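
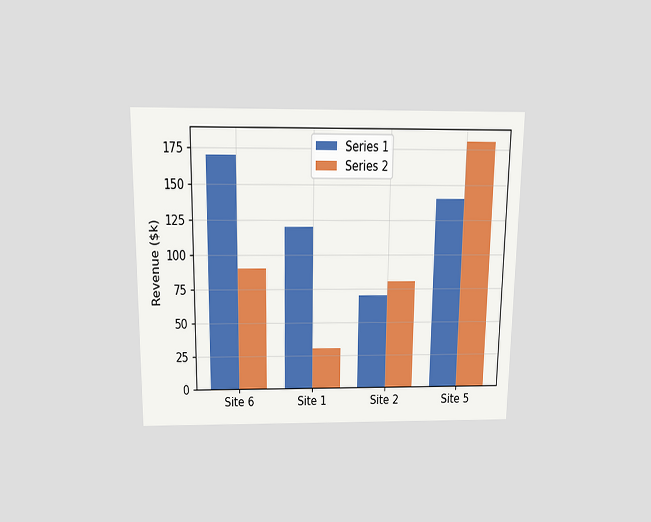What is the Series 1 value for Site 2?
The chart is viewed slightly from above. The Series 1 bar at Site 2 reaches $70k on the y-axis.

$70k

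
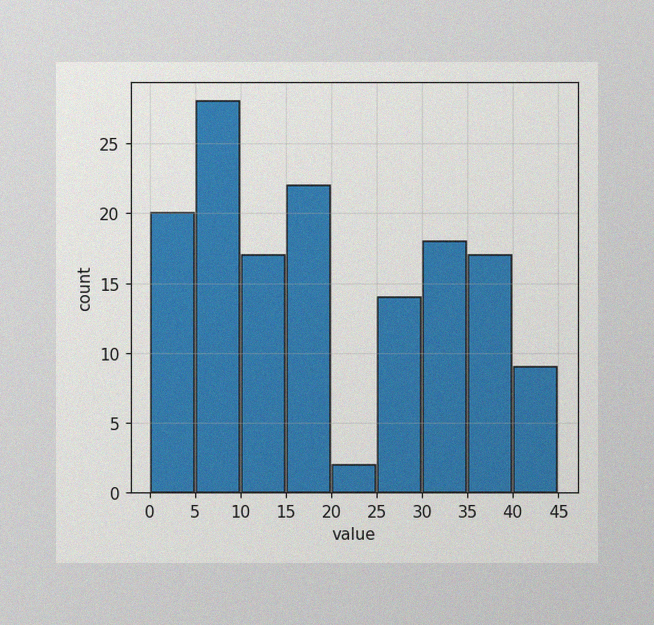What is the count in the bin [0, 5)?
The image has some photo noise and uneven lighting. The [0, 5) bin has height 20.

20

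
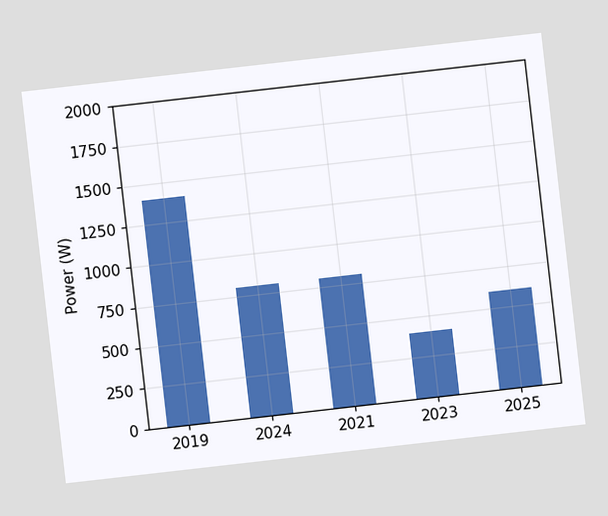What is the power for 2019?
1400W

The chart is tilted about 6° counter-clockwise. Reading along the chart's y-axis, the 2019 bar reaches 1400W.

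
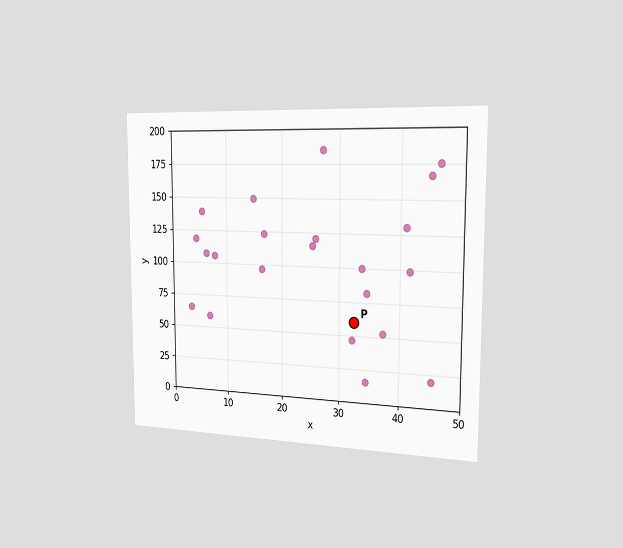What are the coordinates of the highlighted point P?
(32.5, 60)

The chart is viewed slightly from the right. Following the gridlines from P to each axis, P sits at (32.5, 60).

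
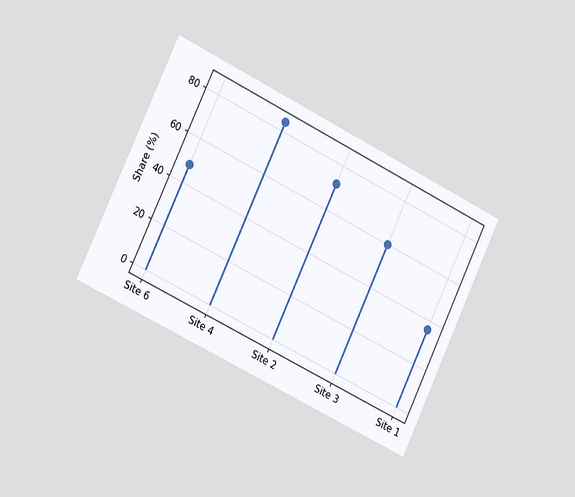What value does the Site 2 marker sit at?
72%

The chart is tilted about 26° clockwise and viewed slightly from the left. The Site 2 marker sits at 72%.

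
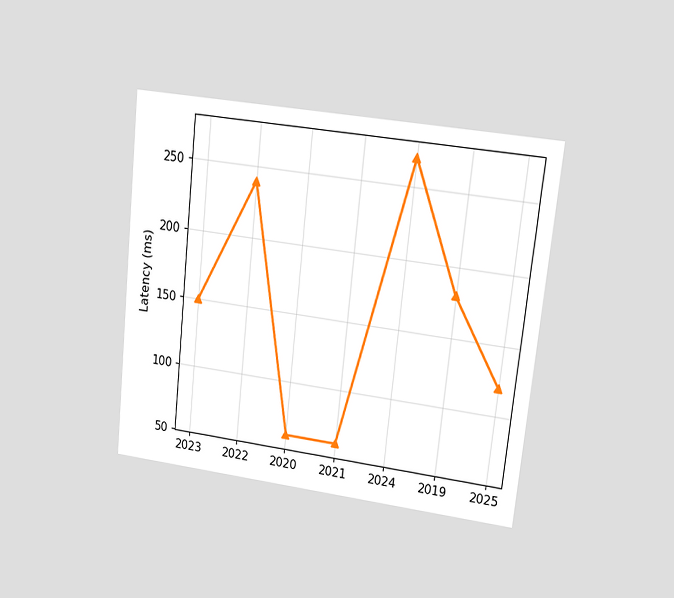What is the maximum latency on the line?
270ms

The chart is tilted about 6° clockwise and viewed at a slight angle. The highest point is at 2024, and reading across to the y-axis gives 270ms.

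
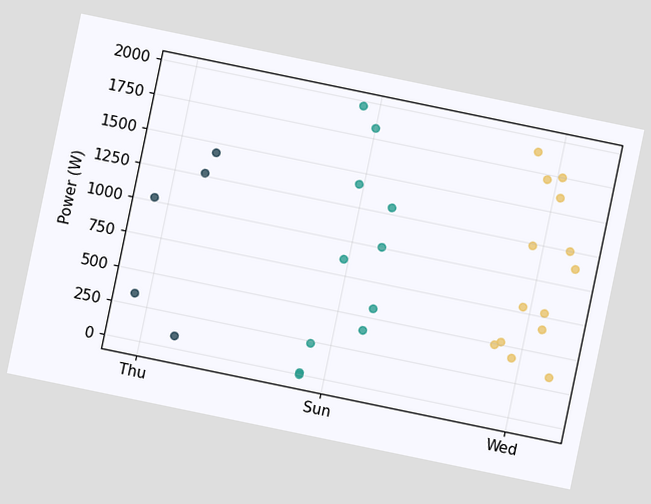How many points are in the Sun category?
The chart is tilted about 12° clockwise. Counting the markers in the Sun column gives 11.

11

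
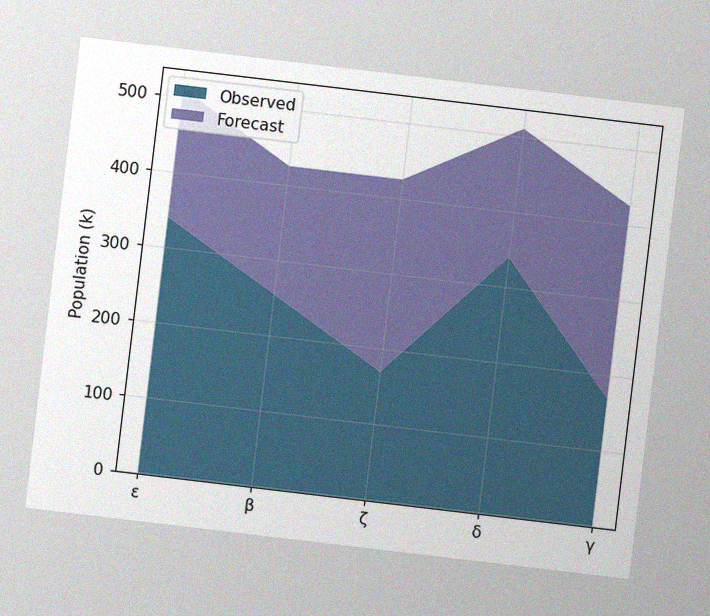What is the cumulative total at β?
The chart is tilted about 7° clockwise, with some photo noise. The stacked total at β reaches 425k.

425k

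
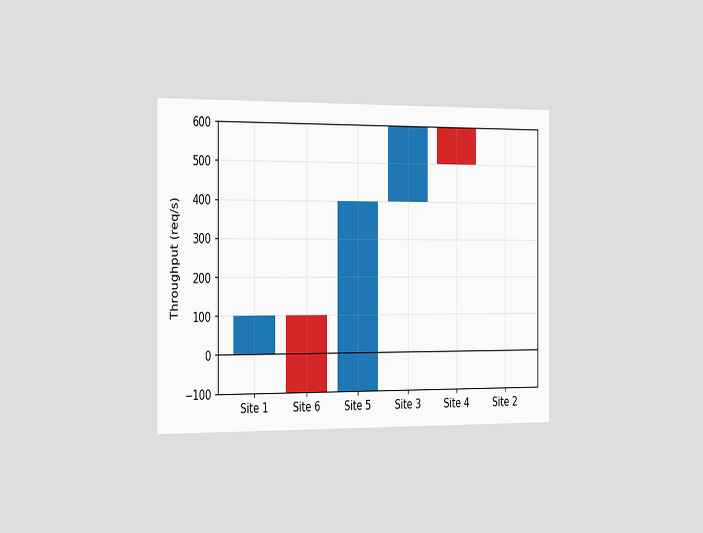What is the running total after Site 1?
The chart is viewed slightly from the left. After Site 1 the running total reaches 100req/s.

100req/s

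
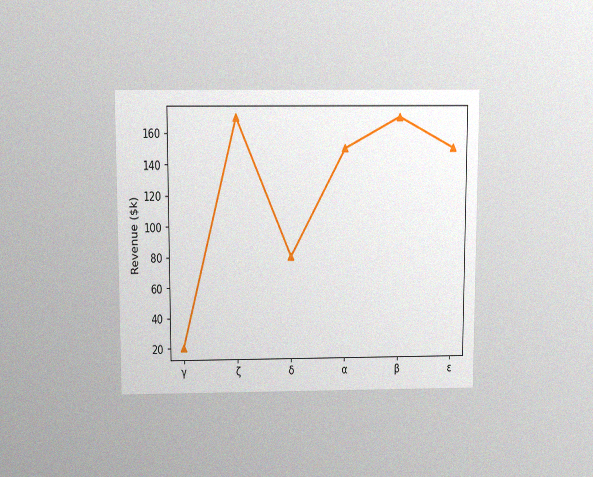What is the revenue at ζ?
$170k

The chart is viewed slightly from above, with some photo noise. At ζ, the line is at $170k.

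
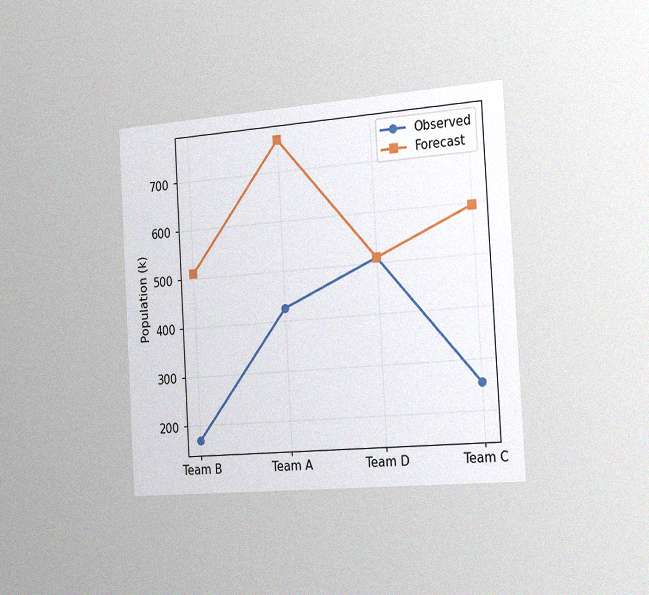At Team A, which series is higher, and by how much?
The chart is tilted about 3° counter-clockwise and viewed slightly from the right, with some photo noise. At Team A, Forecast sits above the other line by 340k.

Forecast, by 340k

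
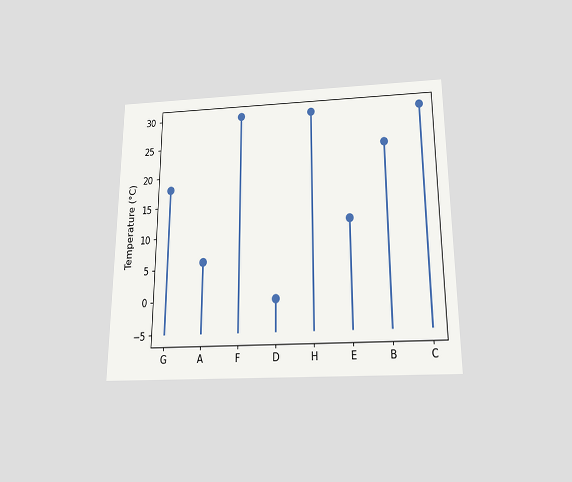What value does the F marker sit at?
30°C

The chart is viewed slightly from below. The F marker sits at 30°C.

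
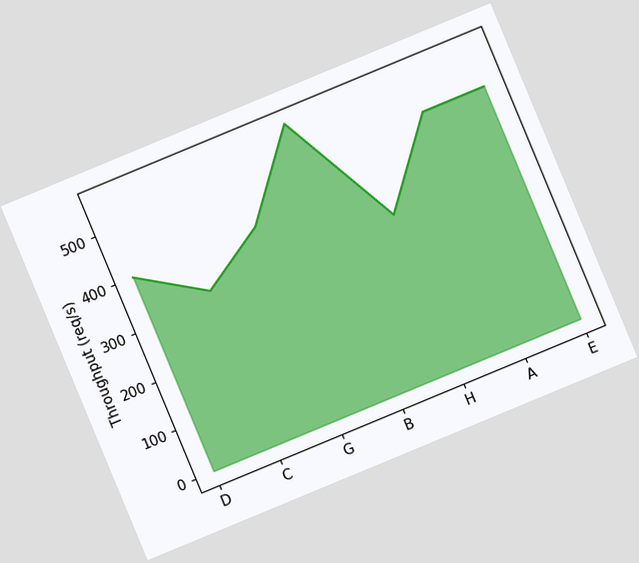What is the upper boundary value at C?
320req/s

The chart is tilted about 23° counter-clockwise. At C the upper boundary is at 320req/s.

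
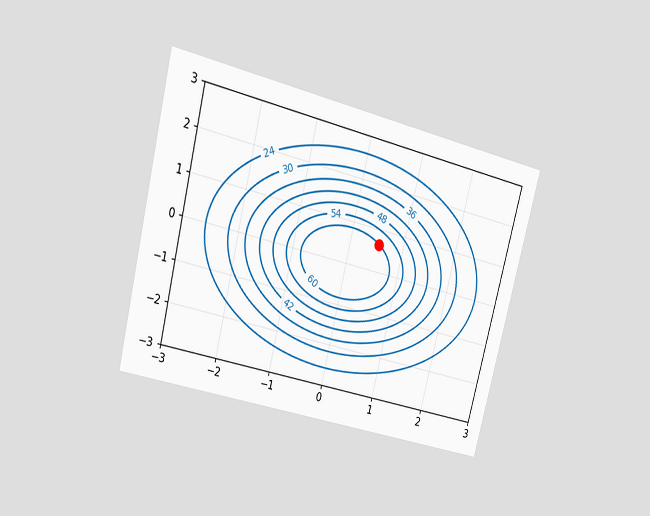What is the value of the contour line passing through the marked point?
The chart is tilted about 14° clockwise and viewed at a slight angle. The marked point sits on the contour labelled 60.

60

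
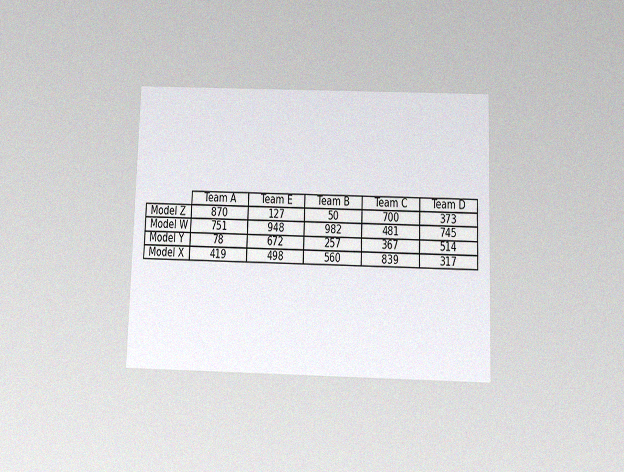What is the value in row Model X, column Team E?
The chart is viewed slightly from below, with some photo noise. The (Model X, Team E) cell reads 498.

498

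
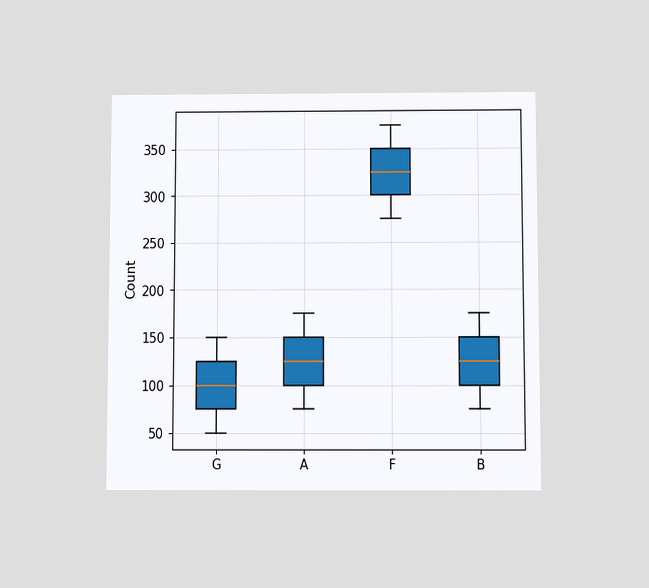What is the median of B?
The chart is viewed slightly from below. The median line in the B box sits at 125.

125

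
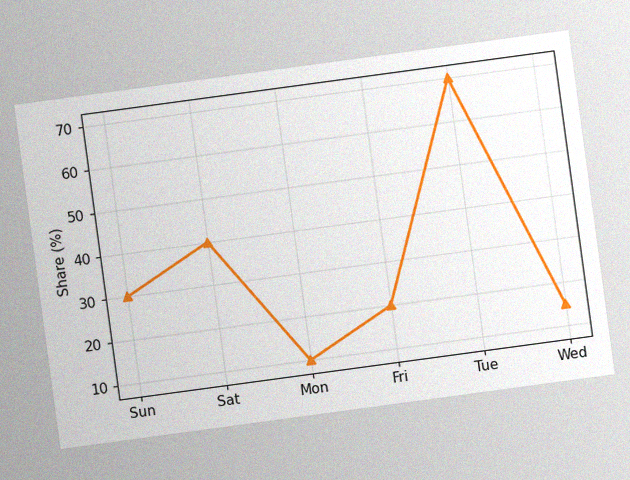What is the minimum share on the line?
10%

The chart is tilted about 8° counter-clockwise, with some photo noise. The lowest point is at Mon, and reading across to the y-axis gives 10%.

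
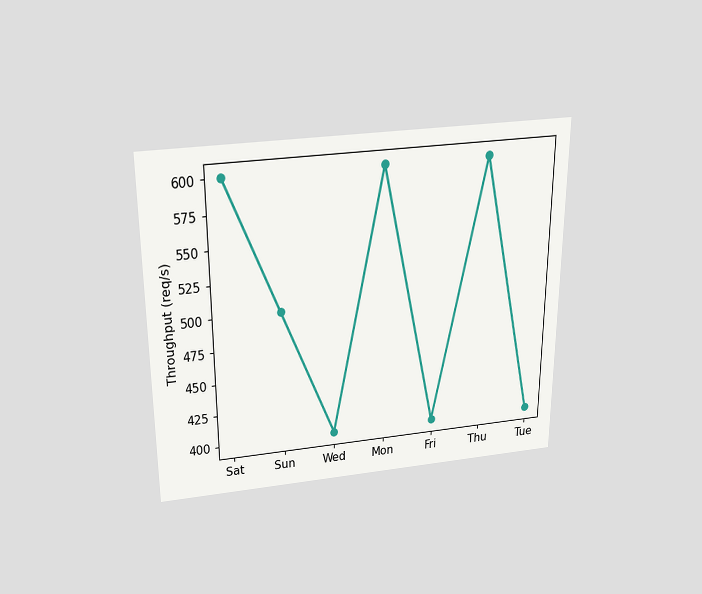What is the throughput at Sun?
500req/s

The chart is viewed slightly from above. At Sun, the line is at 500req/s.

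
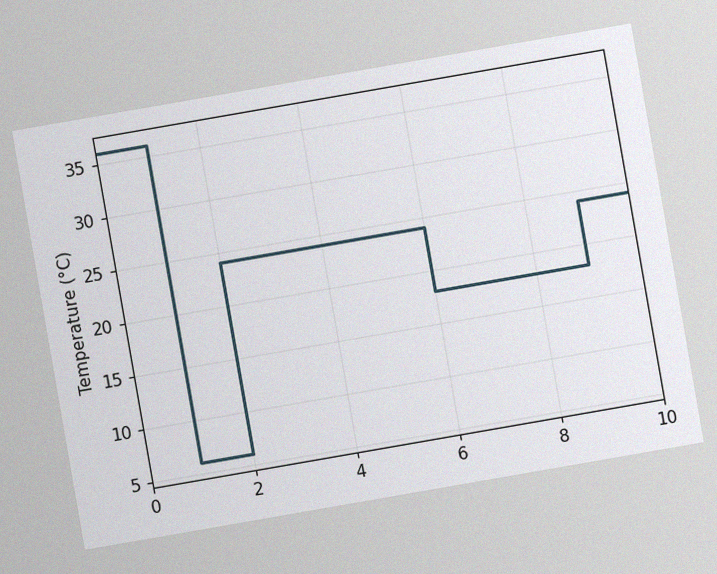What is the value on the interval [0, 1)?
36°C

The chart is tilted about 10° counter-clockwise, with some photo noise. On [0, 1) the step sits at 36°C.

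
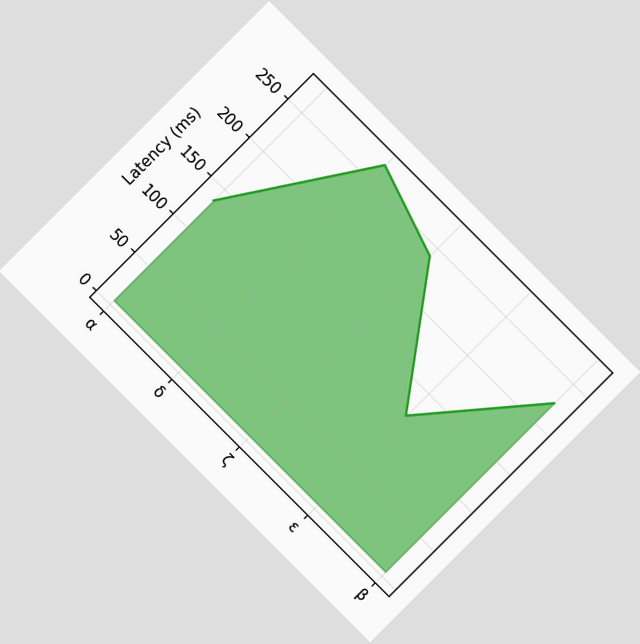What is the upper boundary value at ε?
The chart is tilted about 45° clockwise. At ε the upper boundary is at 120ms.

120ms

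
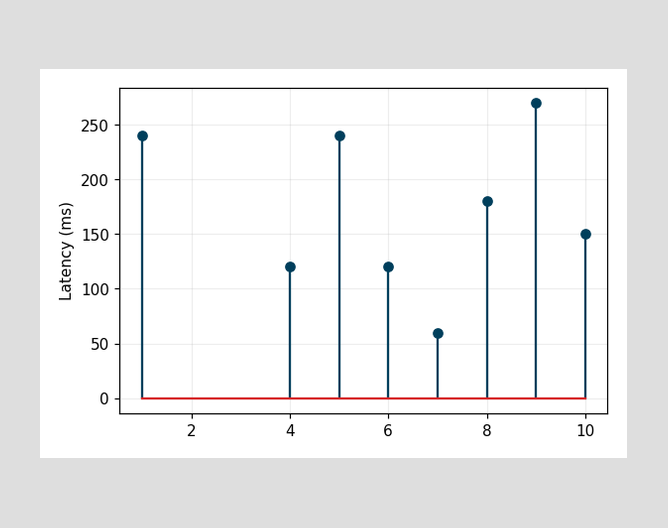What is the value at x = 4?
120ms

The stem at x=4 reaches 120ms.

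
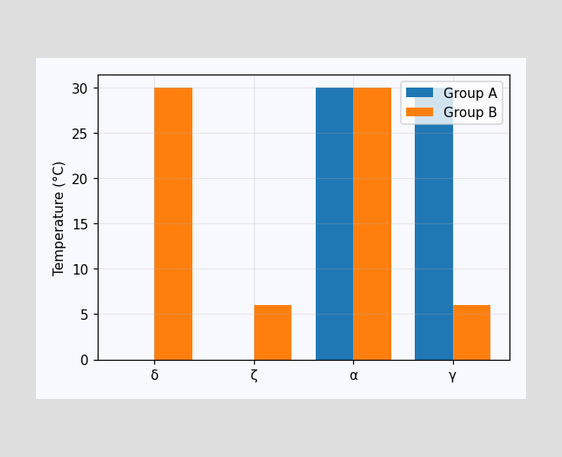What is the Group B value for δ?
The Group B bar at δ reaches 30°C on the y-axis.

30°C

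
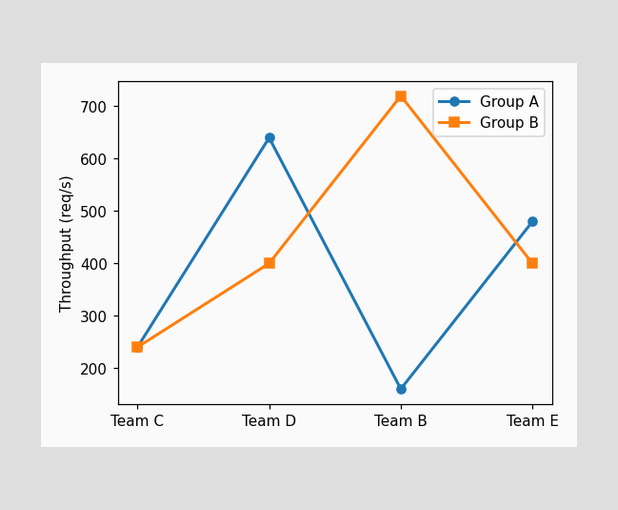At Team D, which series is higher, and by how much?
At Team D, Group A sits above the other line by 240req/s.

Group A, by 240req/s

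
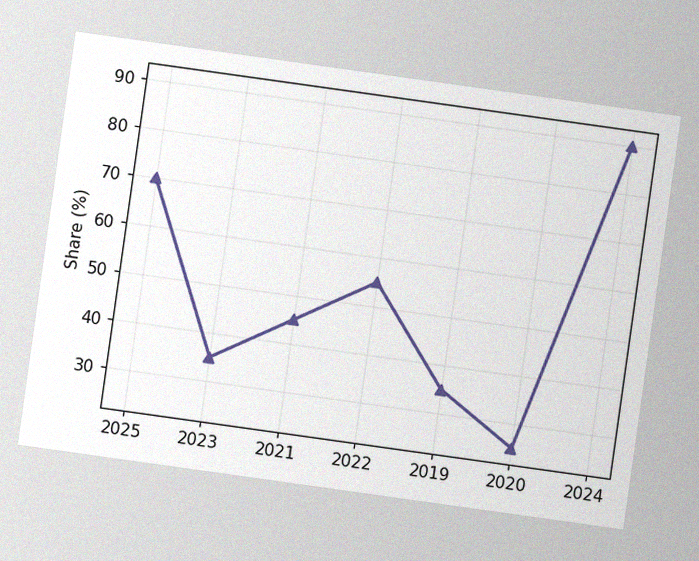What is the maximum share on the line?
90%

The chart is tilted about 8° clockwise, with some photo noise. The highest point is at 2024, and reading across to the y-axis gives 90%.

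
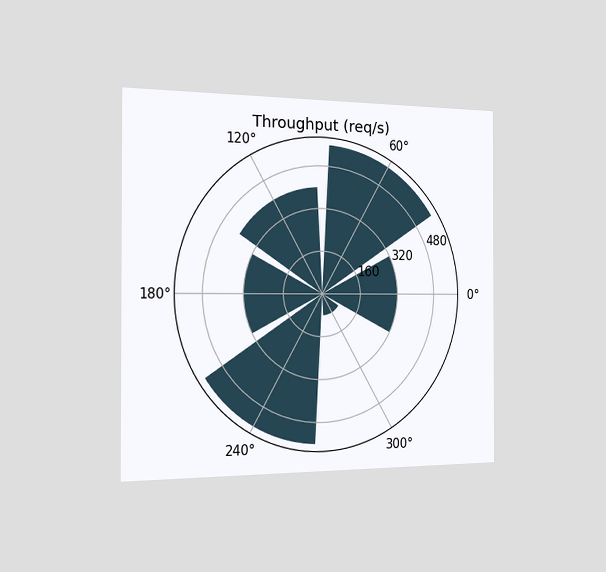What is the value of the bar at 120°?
400req/s

The chart is viewed slightly from the left. The bar at 120° reaches 400req/s on the radial axis.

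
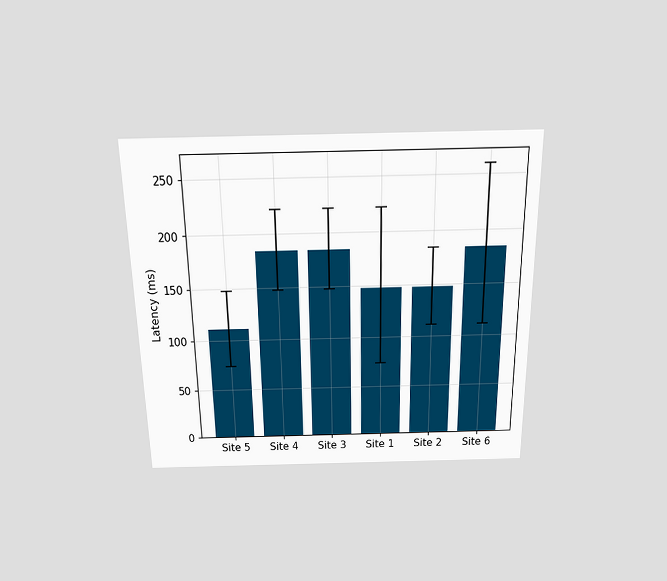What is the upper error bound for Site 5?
The chart is viewed slightly from above. The Site 5 bar's upper whisker reaches 148ms.

148ms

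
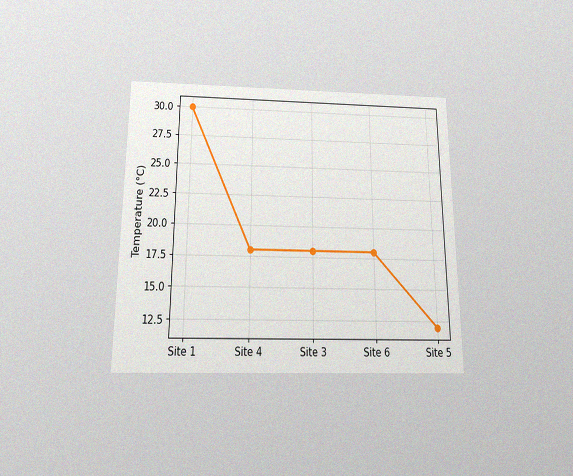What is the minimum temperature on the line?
The chart is viewed slightly from below, with some photo noise. The lowest point is at Site 5, and reading across to the y-axis gives 12°C.

12°C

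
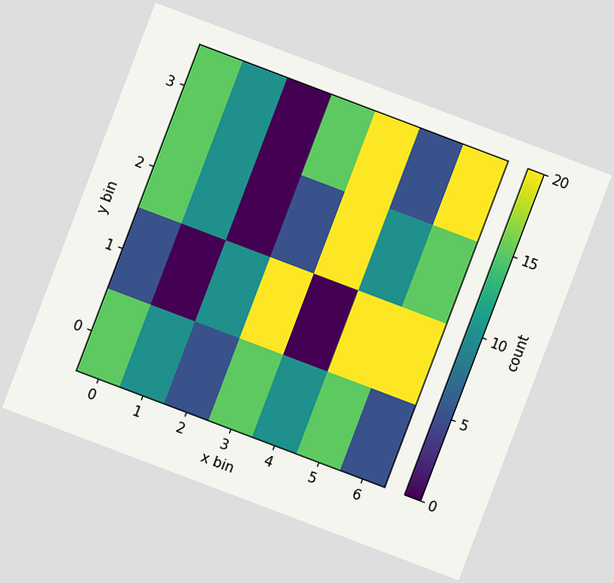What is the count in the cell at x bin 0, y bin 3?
15

The chart is tilted about 21° clockwise. Matching the cell (0, 3) against the colorbar gives 15.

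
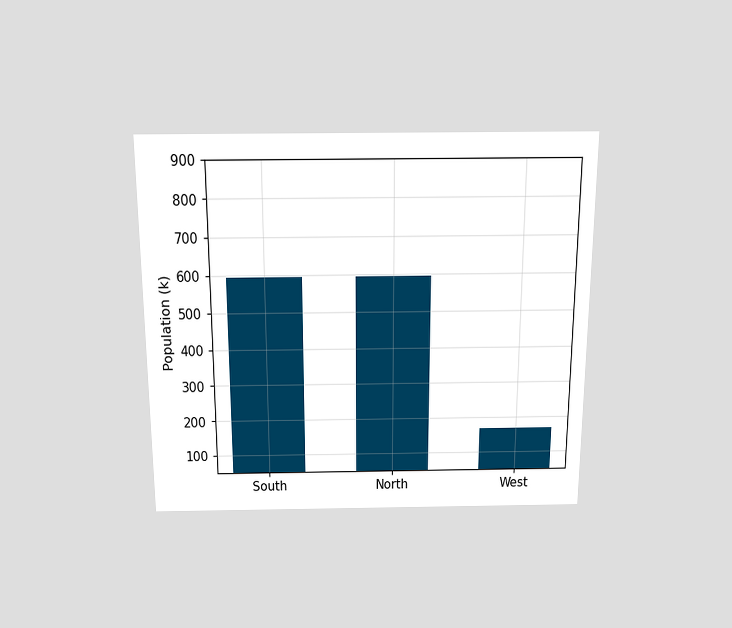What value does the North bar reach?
The chart is viewed slightly from above. Reading along the chart's y-axis, the North bar reaches 595k.

595k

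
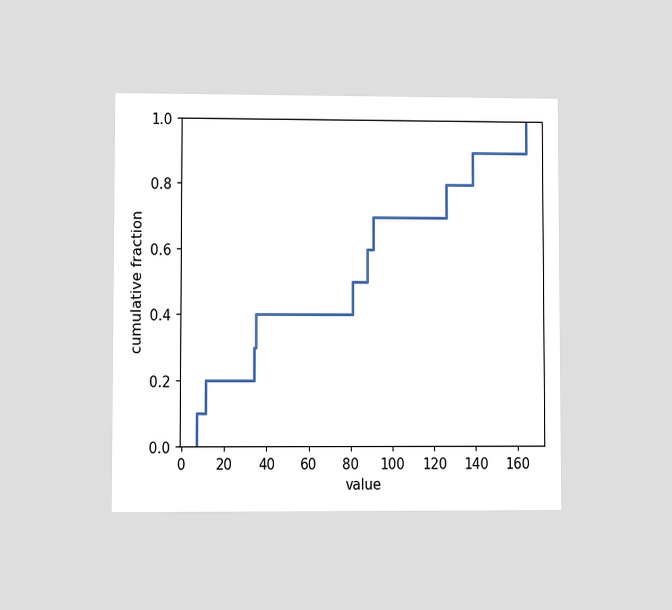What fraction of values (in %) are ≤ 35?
40%

The chart is viewed at a slight angle. At x=35 the ECDF step is at 40%.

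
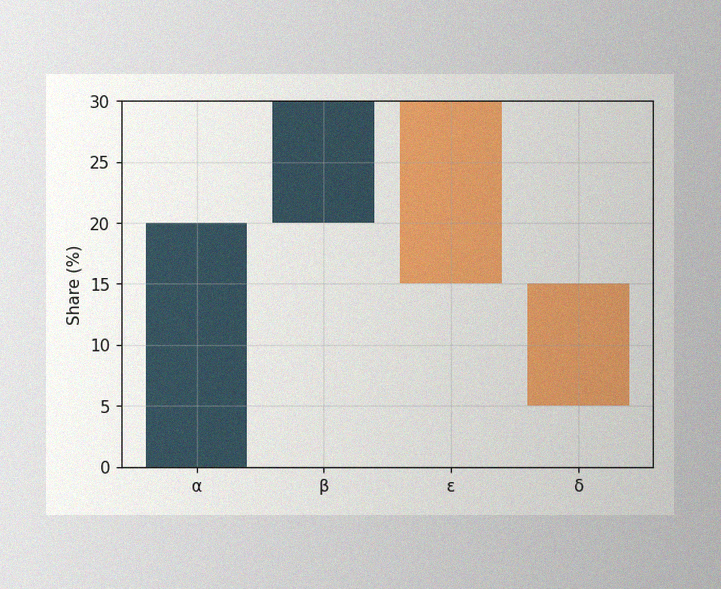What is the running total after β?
30%

The image has some photo noise and uneven lighting. After β the running total reaches 30%.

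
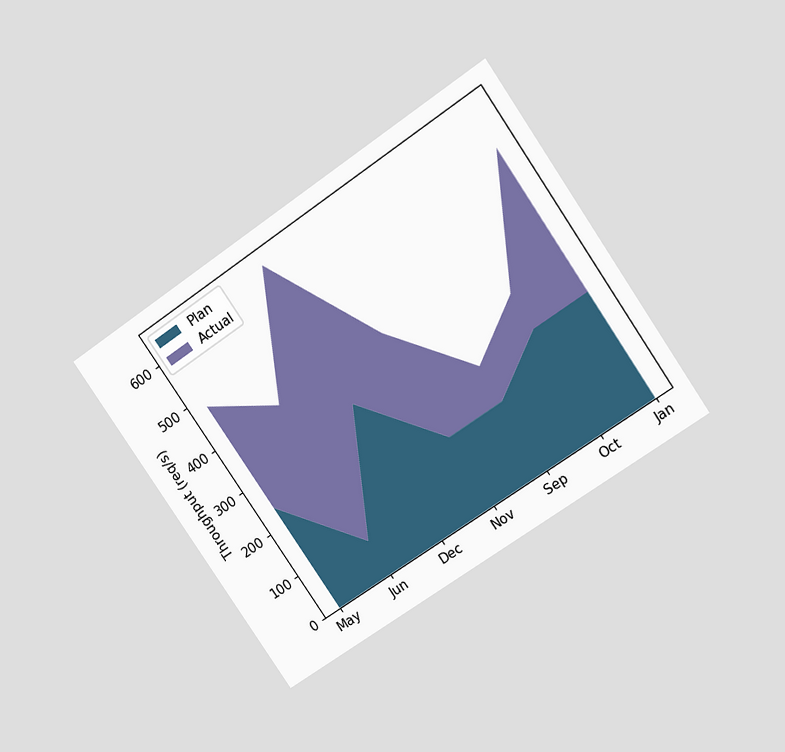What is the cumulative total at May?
480req/s

The chart is tilted about 34° counter-clockwise and viewed at a slight angle. The stacked total at May reaches 480req/s.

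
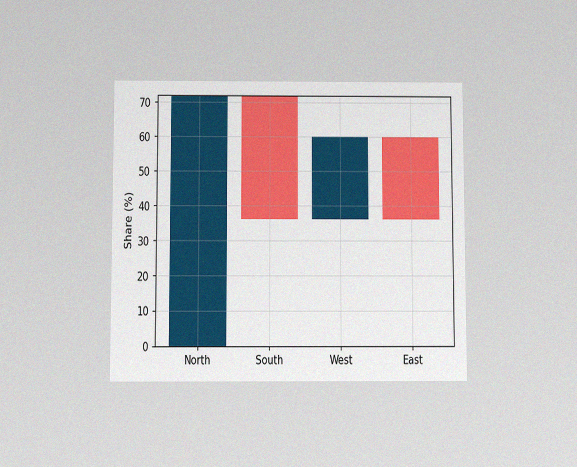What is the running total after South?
The chart is viewed slightly from below, with some photo noise. After South the running total reaches 36%.

36%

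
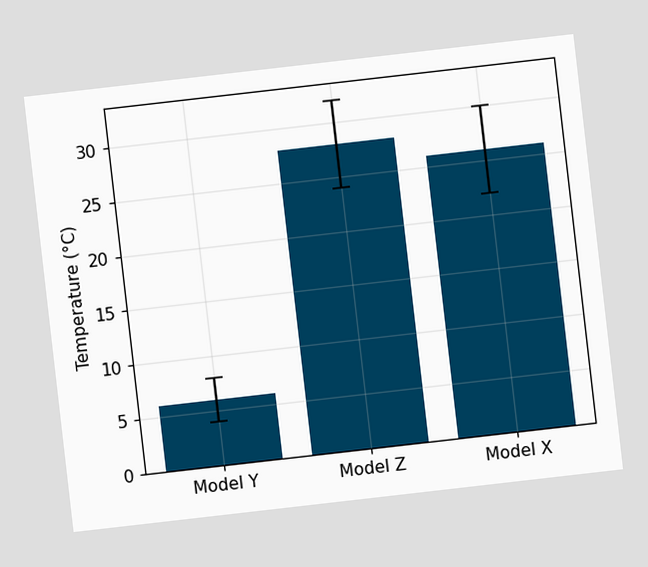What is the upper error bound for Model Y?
8°C

The chart is tilted about 7° counter-clockwise. The Model Y bar's upper whisker reaches 8°C.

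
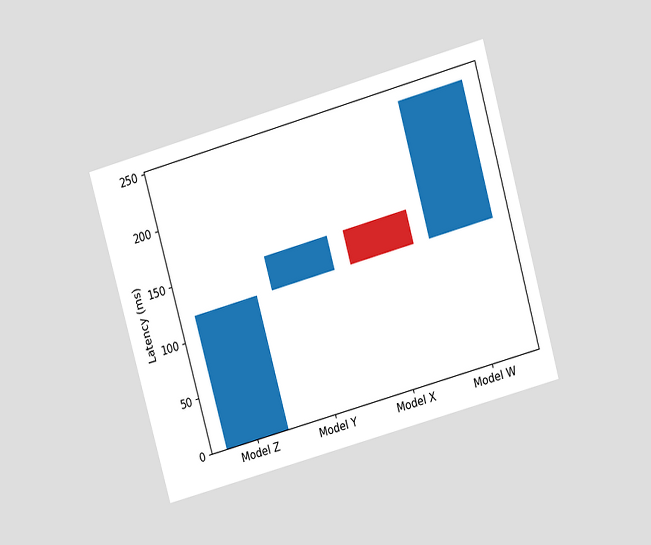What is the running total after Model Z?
120ms

The chart is tilted about 16° counter-clockwise and viewed slightly from above. After Model Z the running total reaches 120ms.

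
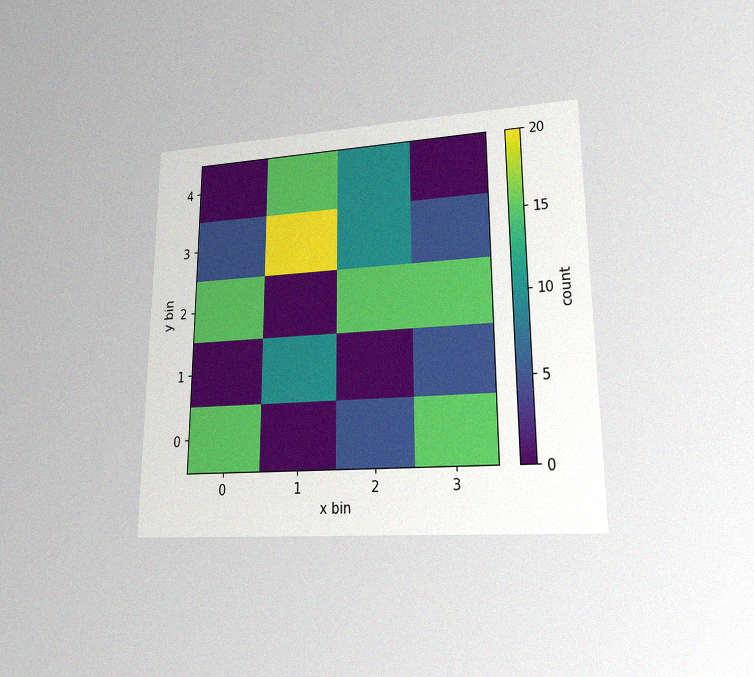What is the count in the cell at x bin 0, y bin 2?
The chart is viewed at a slight angle, with some photo noise. Matching the cell (0, 2) against the colorbar gives 15.

15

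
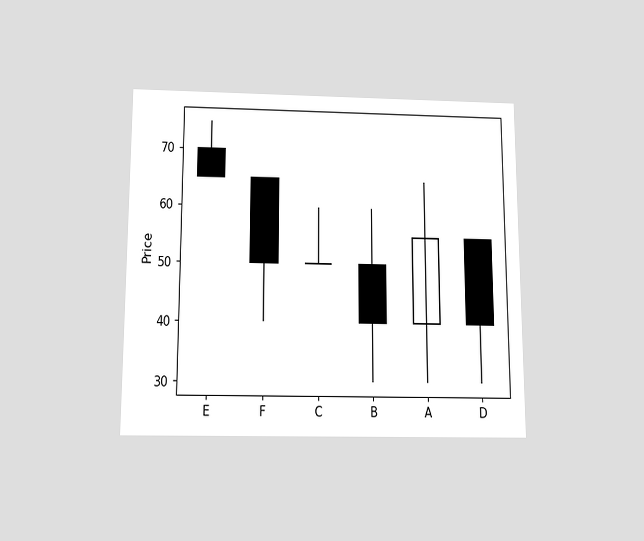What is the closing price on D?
40

The chart is viewed slightly from below. The D candle closes at 40.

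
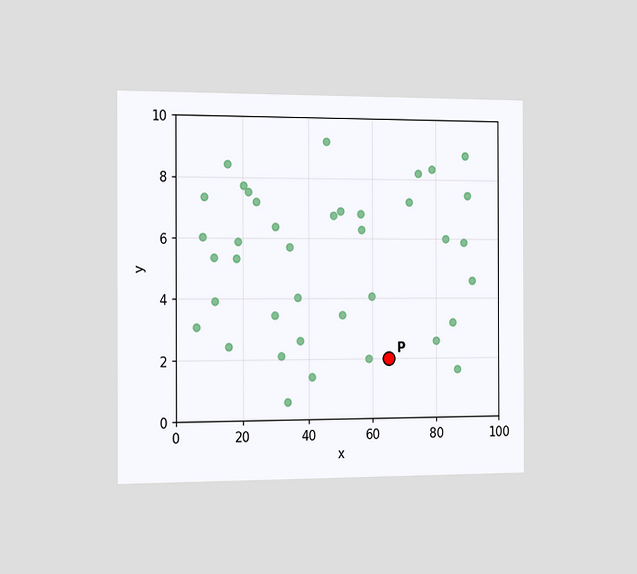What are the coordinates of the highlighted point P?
The chart is viewed slightly from the left. Following the gridlines from P to each axis, P sits at (65, 2).

(65, 2)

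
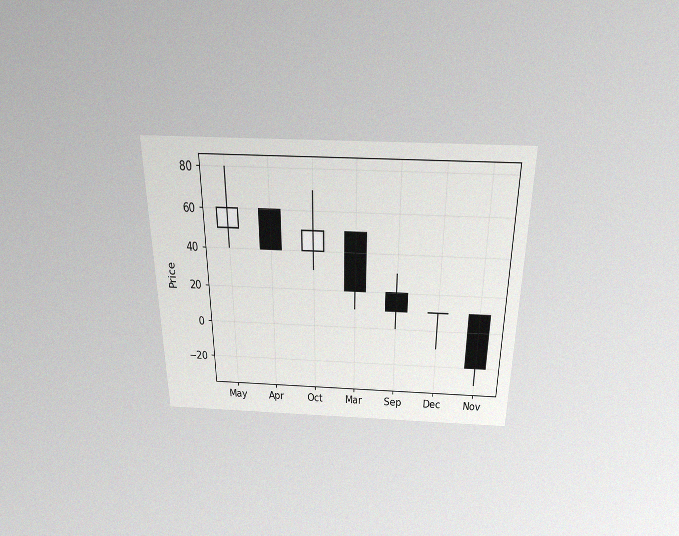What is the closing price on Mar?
The chart is viewed slightly from above, with some photo noise. The Mar candle closes at 20.

20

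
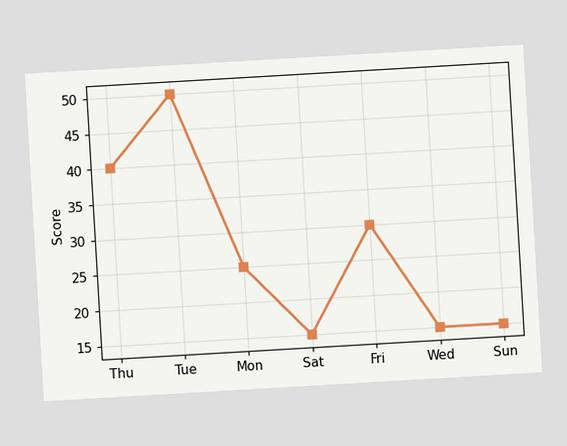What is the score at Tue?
The chart is tilted about 3° counter-clockwise. At Tue, the line is at 50.

50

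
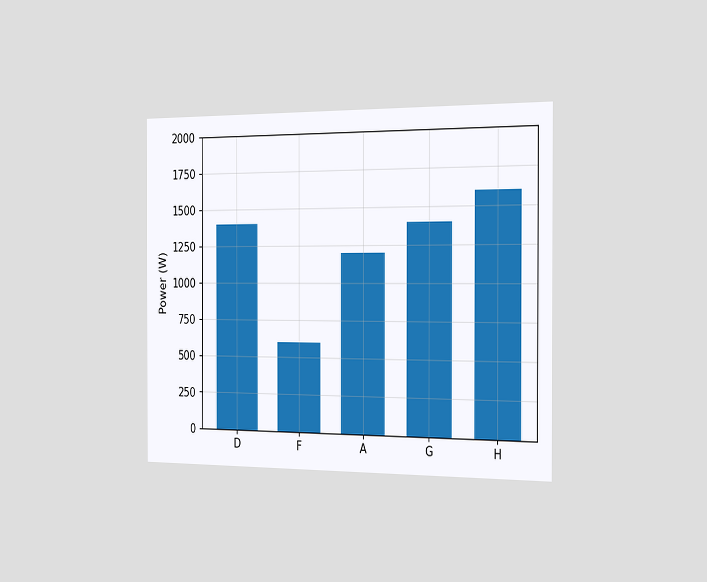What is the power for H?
1600W

The chart is viewed slightly from the right. Reading along the chart's y-axis, the H bar reaches 1600W.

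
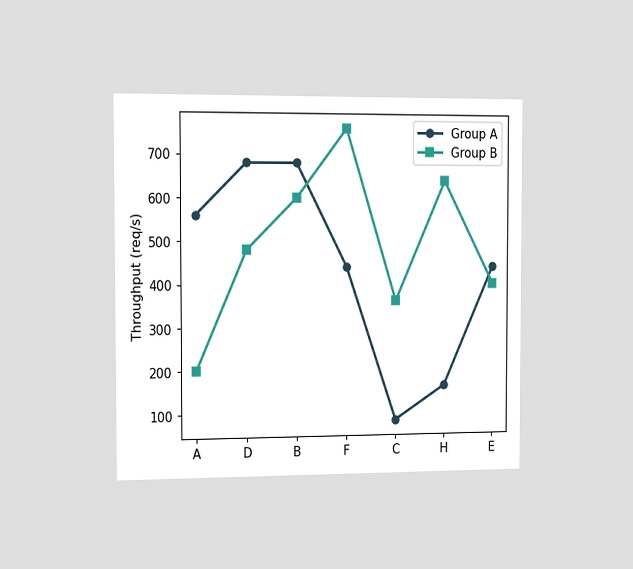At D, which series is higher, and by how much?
The chart is viewed slightly from the left. At D, Group A sits above the other line by 200req/s.

Group A, by 200req/s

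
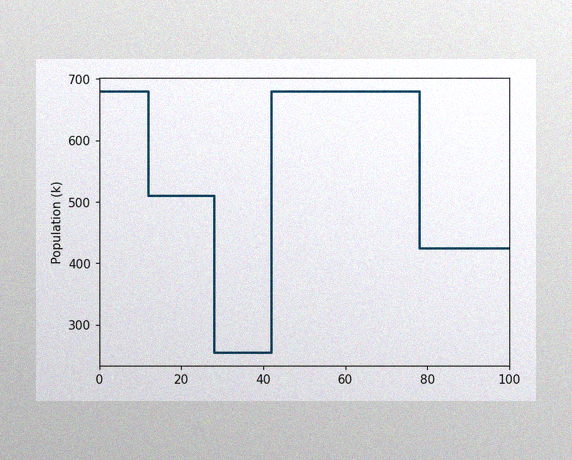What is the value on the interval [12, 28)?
The image has some photo noise and uneven lighting. On [12, 28) the step sits at 510k.

510k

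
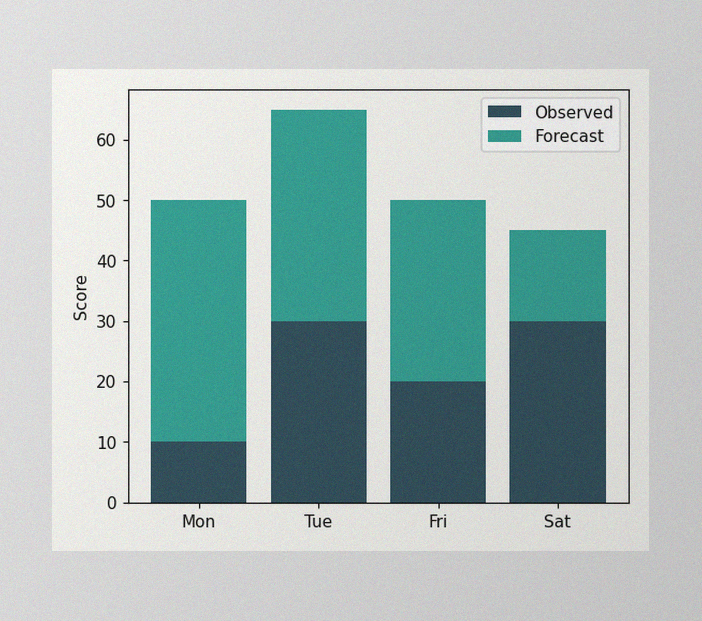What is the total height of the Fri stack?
50

The image has some photo noise and uneven lighting. The Fri stack's top reaches 50 on the y-axis.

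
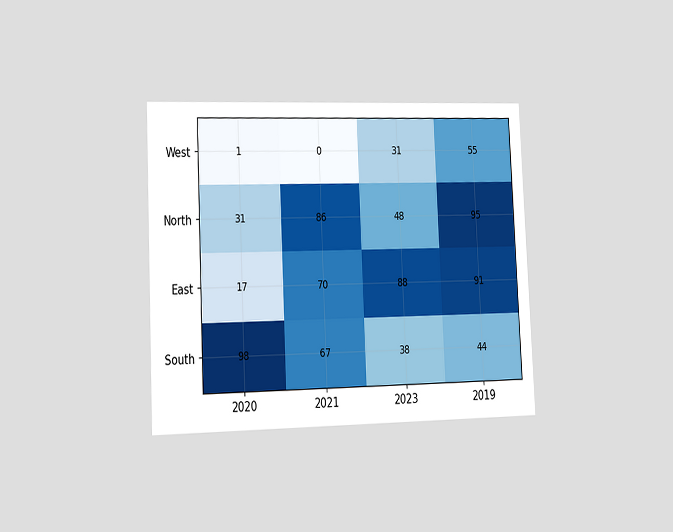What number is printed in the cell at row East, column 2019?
The chart is tilted about 3° counter-clockwise and viewed slightly from the left. The (East, 2019) cell reads 91.

91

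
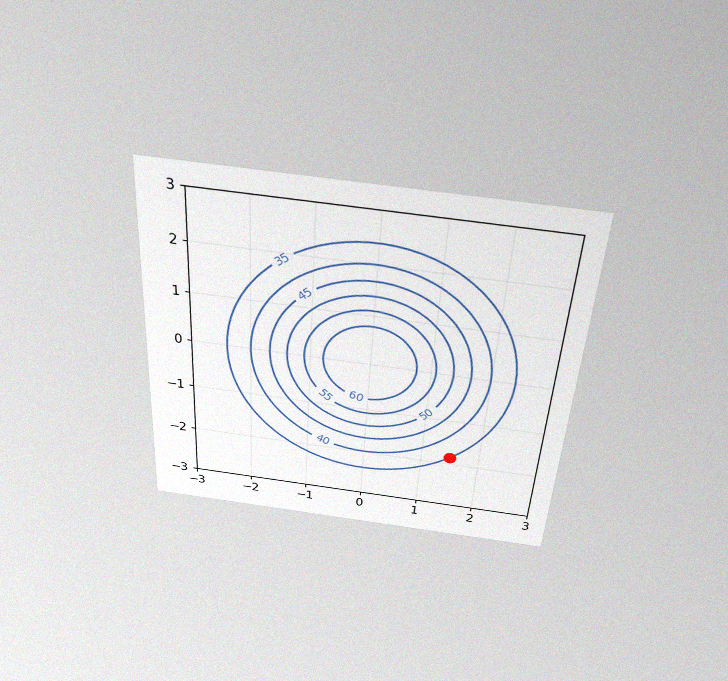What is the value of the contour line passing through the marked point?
35

The chart is tilted about 3° clockwise and viewed slightly from above, with some photo noise. The marked point sits on the contour labelled 35.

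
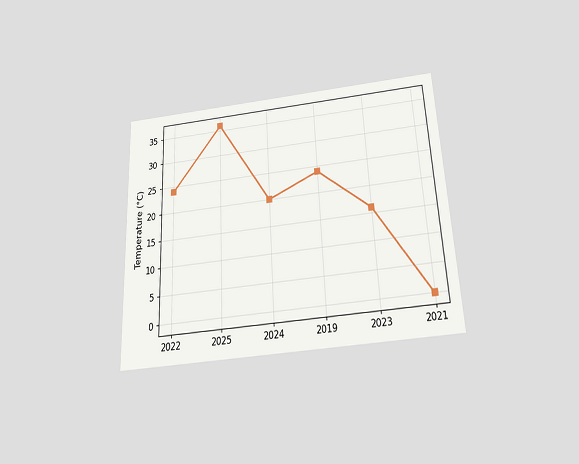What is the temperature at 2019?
The chart is tilted about 3° counter-clockwise and viewed slightly from below. At 2019, the line is at 24°C.

24°C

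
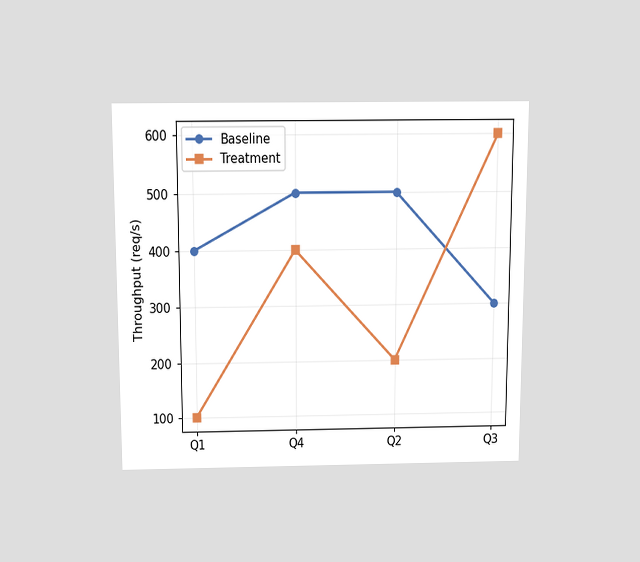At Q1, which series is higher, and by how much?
Baseline, by 300req/s

The chart is viewed slightly from above. At Q1, Baseline sits above the other line by 300req/s.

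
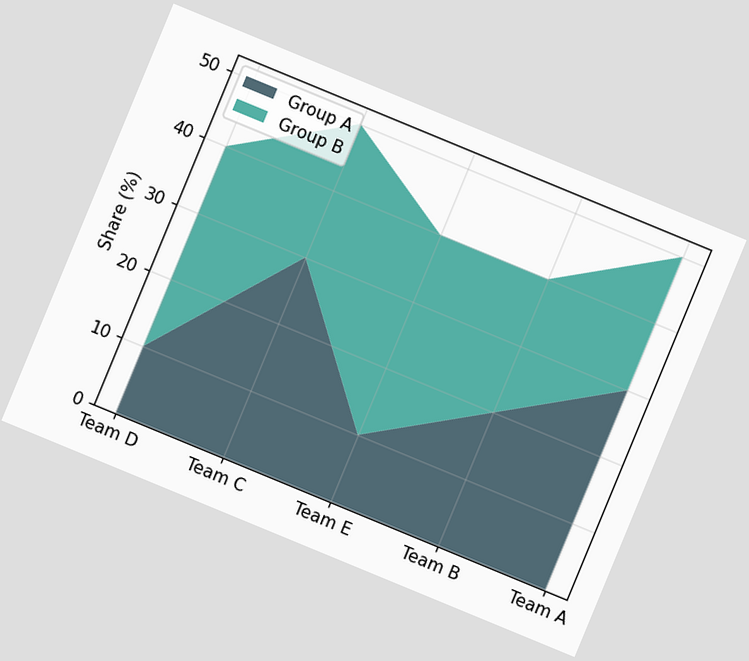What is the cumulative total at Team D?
The chart is tilted about 22° clockwise. The stacked total at Team D reaches 40%.

40%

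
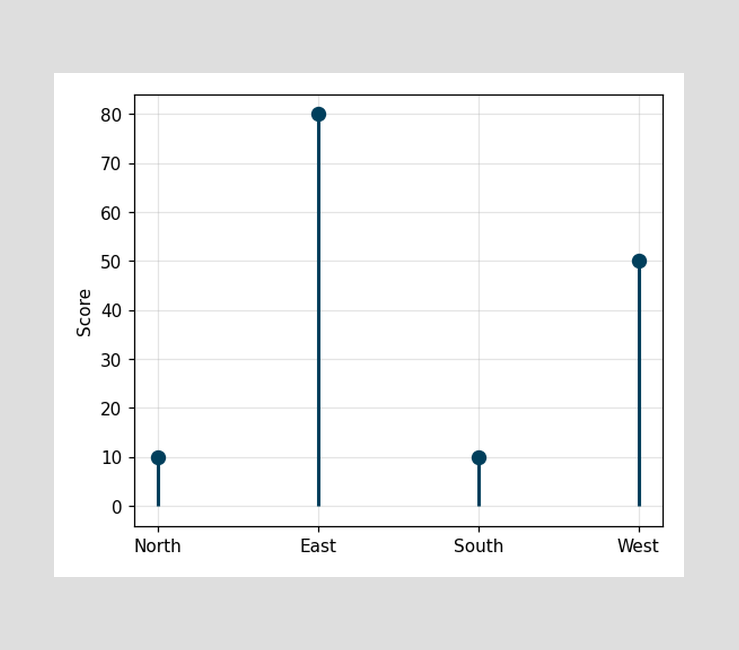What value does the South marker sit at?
10

The South marker sits at 10.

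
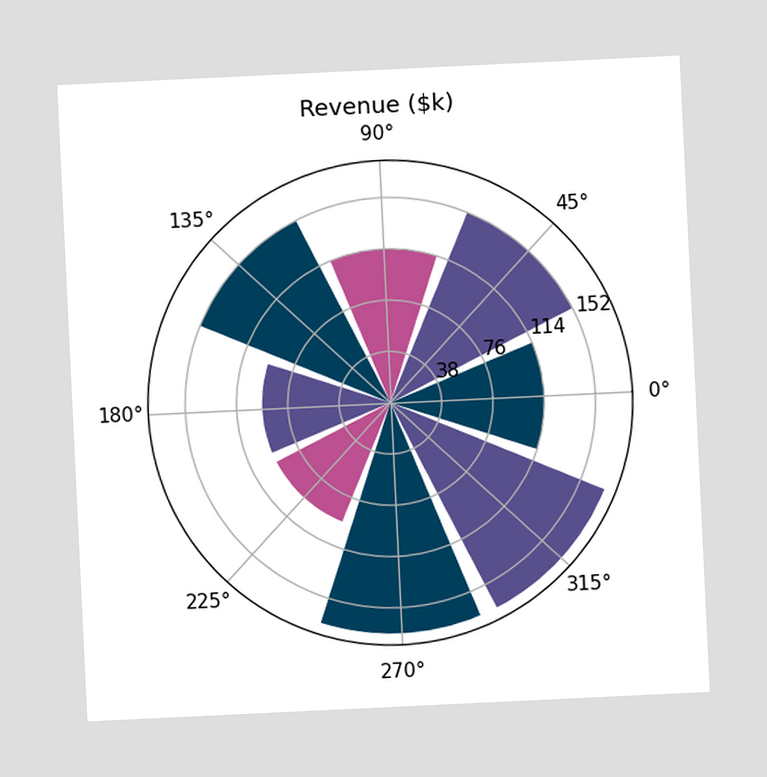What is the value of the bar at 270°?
The chart is tilted about 3° counter-clockwise. The bar at 270° reaches $171k on the radial axis.

$171k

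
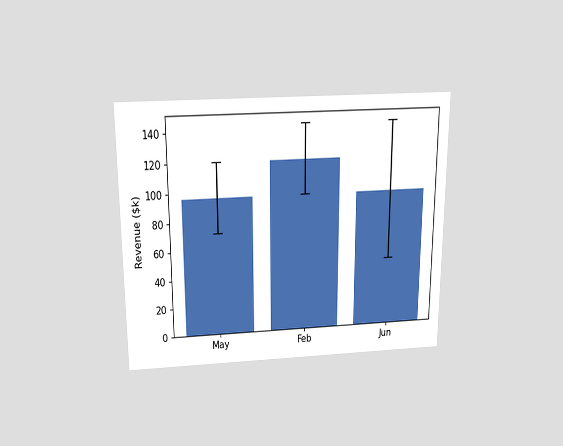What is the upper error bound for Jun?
$144k

The chart is viewed slightly from above. The Jun bar's upper whisker reaches $144k.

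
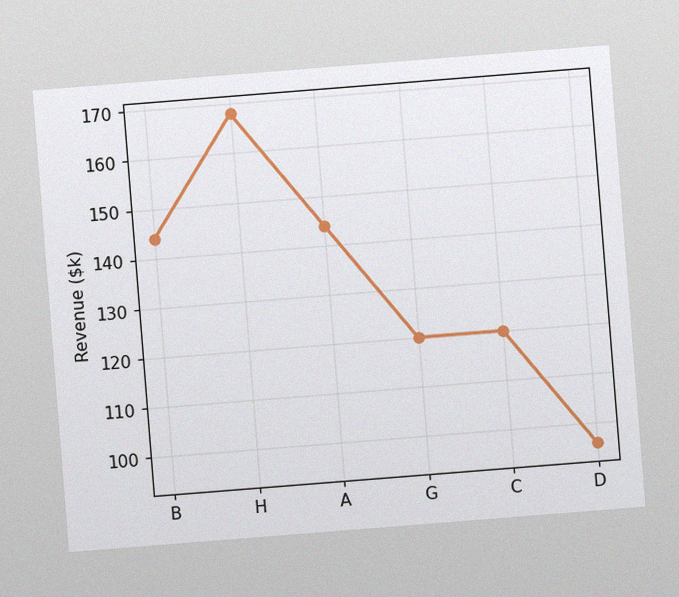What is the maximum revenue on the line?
The chart is tilted about 5° counter-clockwise, with some photo noise. The highest point is at H, and reading across to the y-axis gives $168k.

$168k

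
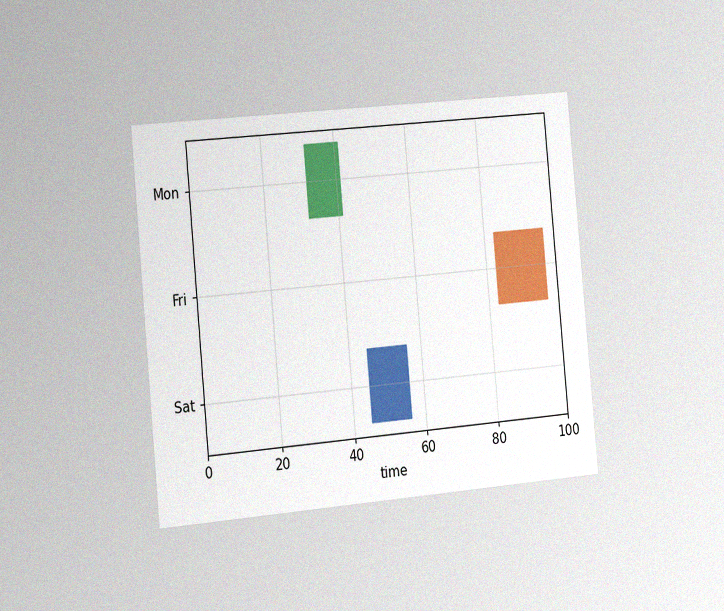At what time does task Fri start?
83

The chart is tilted about 5° counter-clockwise and viewed slightly from the left, with some photo noise. The Fri bar begins at t=83.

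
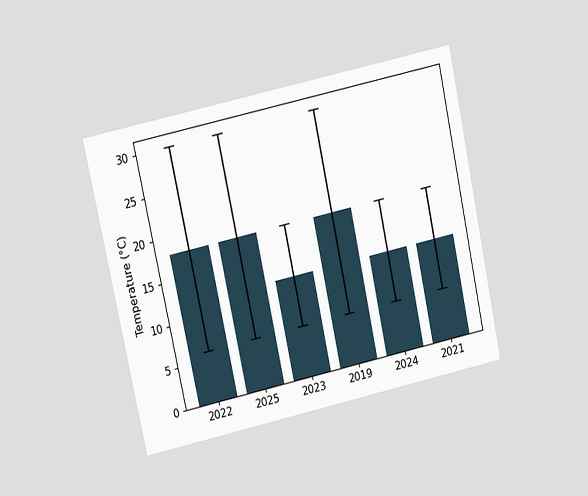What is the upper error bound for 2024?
The chart is tilted about 12° counter-clockwise and viewed at a slight angle. The 2024 bar's upper whisker reaches 18°C.

18°C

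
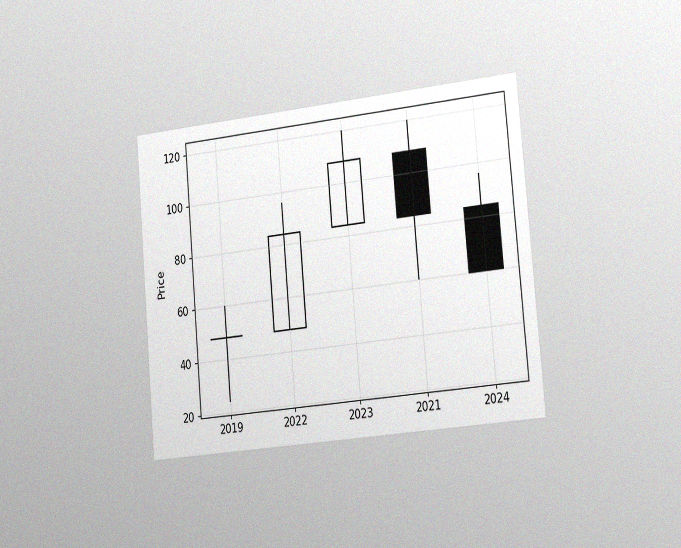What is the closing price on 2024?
The chart is tilted about 5° counter-clockwise and viewed slightly from the right, with some photo noise. The 2024 candle closes at 60.

60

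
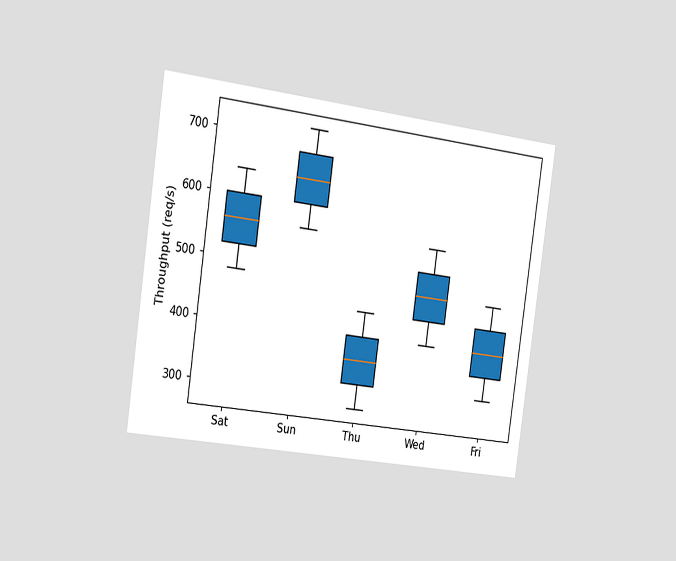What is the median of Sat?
560req/s

The chart is tilted about 8° clockwise and viewed slightly from the left. The median line in the Sat box sits at 560req/s.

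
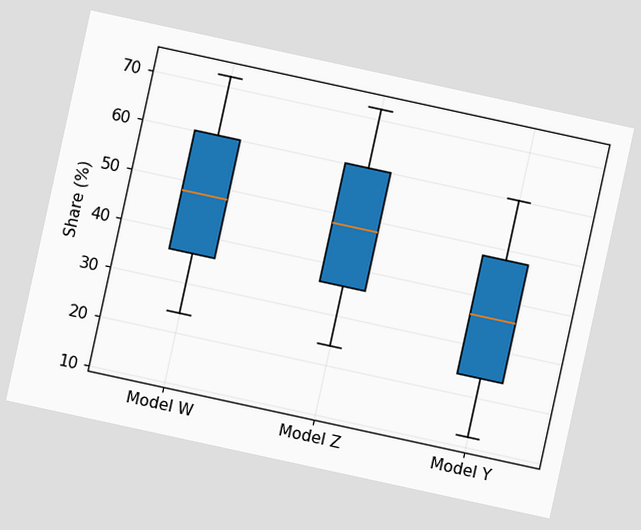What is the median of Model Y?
The chart is tilted about 12° clockwise. The median line in the Model Y box sits at 36%.

36%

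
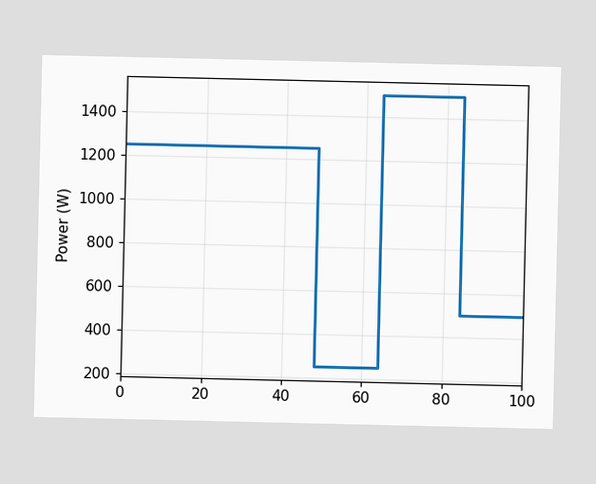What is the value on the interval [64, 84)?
1500W

On [64, 84) the step sits at 1500W.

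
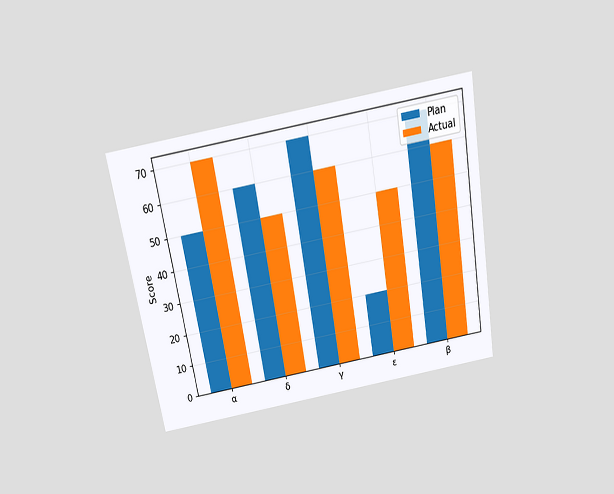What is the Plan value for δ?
The chart is tilted about 10° counter-clockwise and viewed slightly from above. The Plan bar at δ reaches 60 on the y-axis.

60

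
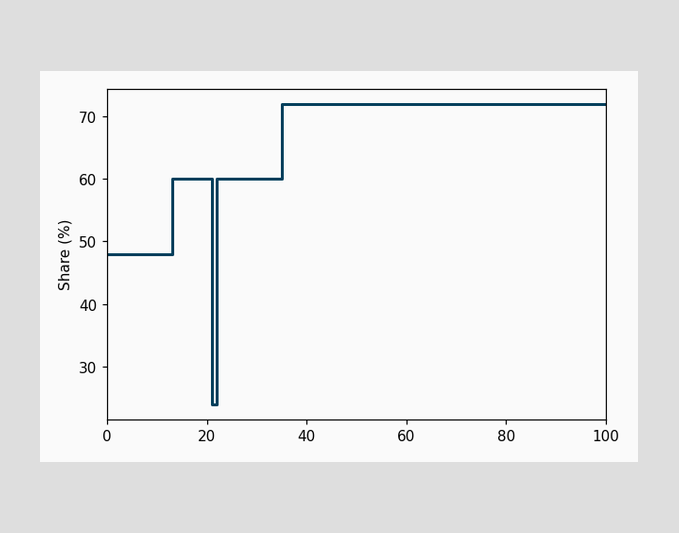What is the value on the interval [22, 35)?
On [22, 35) the step sits at 60%.

60%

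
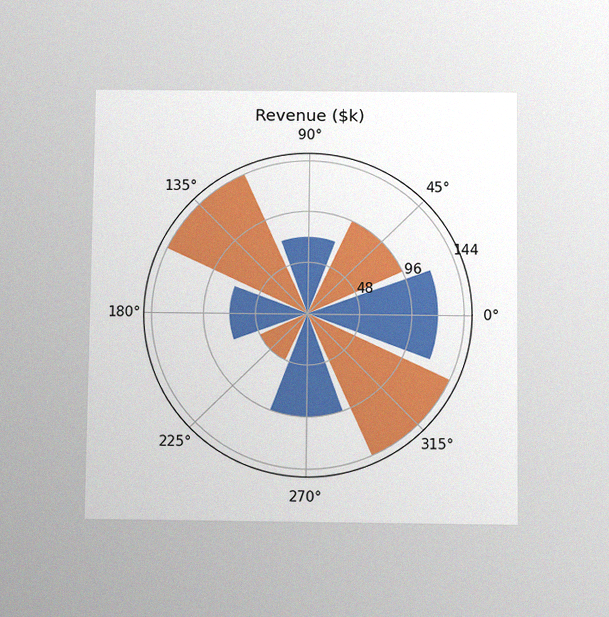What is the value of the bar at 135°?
The chart is viewed slightly from below, with some photo noise. The bar at 135° reaches $144k on the radial axis.

$144k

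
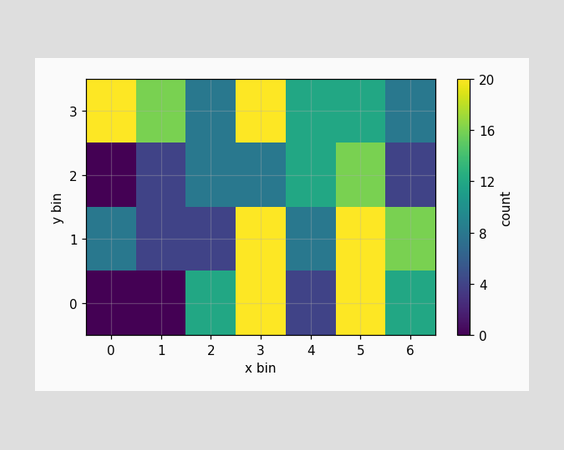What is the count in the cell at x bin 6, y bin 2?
Matching the cell (6, 2) against the colorbar gives 4.

4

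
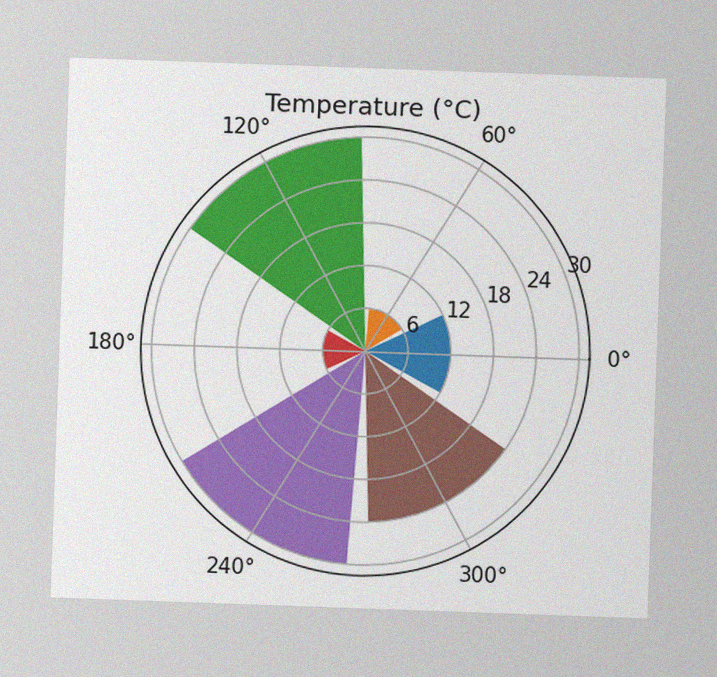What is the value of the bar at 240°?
The chart is tilted about 2° clockwise, with some photo noise. The bar at 240° reaches 30°C on the radial axis.

30°C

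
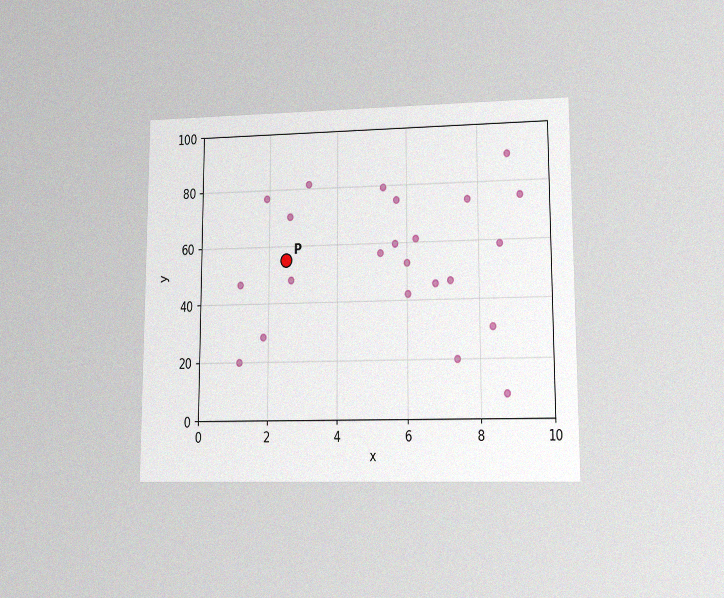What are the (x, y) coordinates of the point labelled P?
The chart is viewed at a slight angle, with some photo noise. Following the gridlines from P to each axis, P sits at (2.5, 55).

(2.5, 55)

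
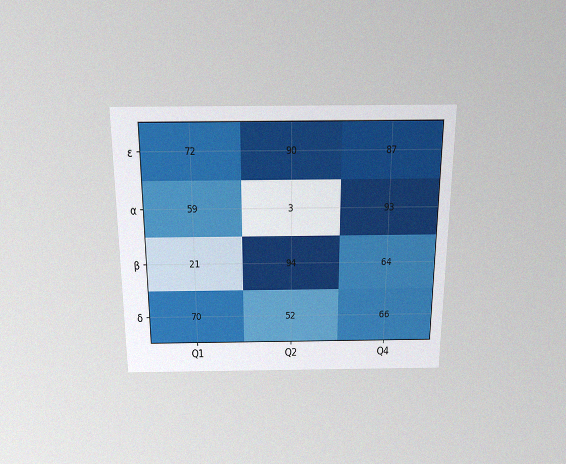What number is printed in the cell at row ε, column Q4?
87

The chart is viewed slightly from above, with some photo noise. The (ε, Q4) cell reads 87.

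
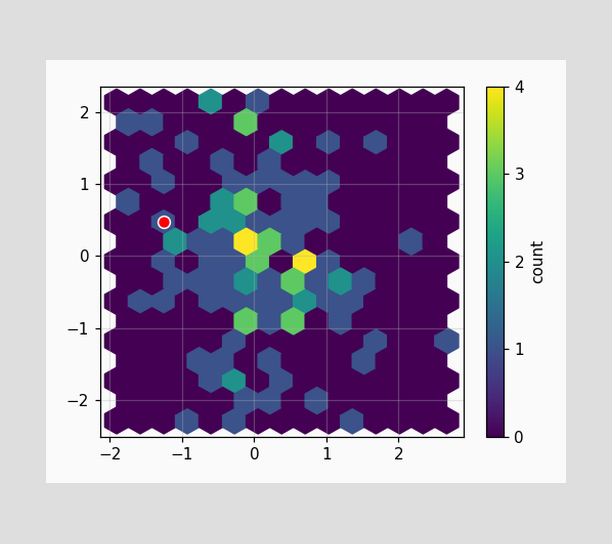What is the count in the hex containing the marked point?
The marked hex reads 1 on the colorbar.

1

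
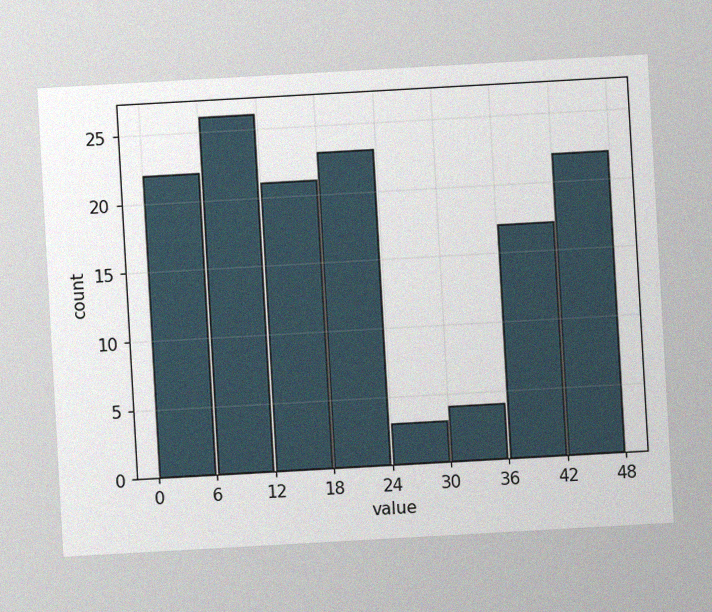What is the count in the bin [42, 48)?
The chart is tilted about 3° counter-clockwise, with some photo noise. The [42, 48) bin has height 22.

22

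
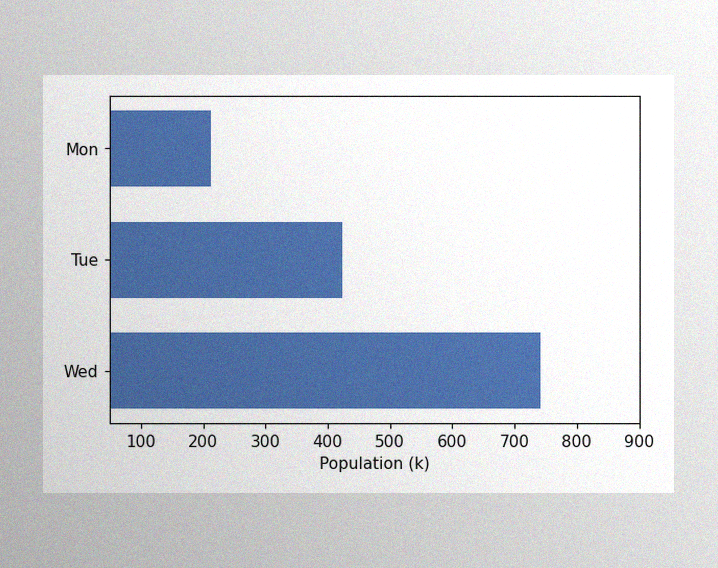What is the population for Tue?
424k

The image has some photo noise and uneven lighting. Reading along the chart's x-axis, the Tue bar reaches 424k.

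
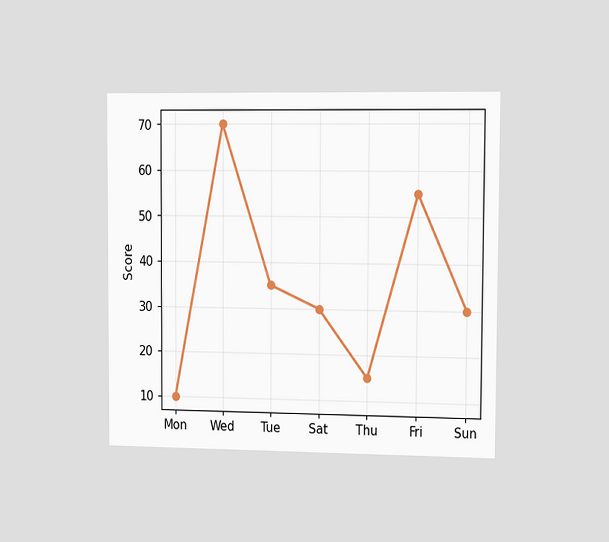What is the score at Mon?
10

The chart is viewed slightly from the right. At Mon, the line is at 10.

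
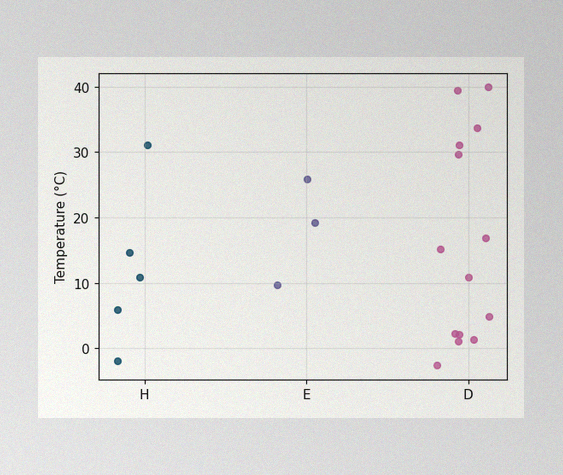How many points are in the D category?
The image has some photo noise and uneven lighting. Counting the markers in the D column gives 14.

14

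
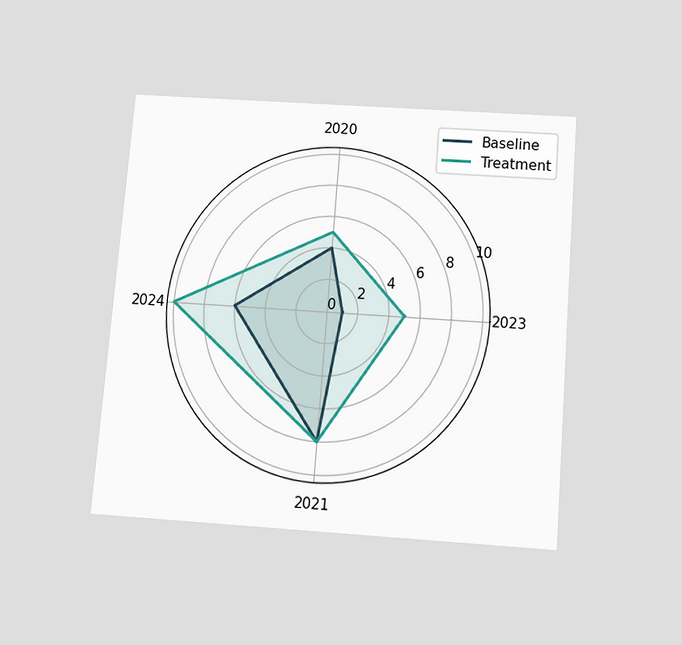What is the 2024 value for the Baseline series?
6

The chart is tilted about 5° clockwise and viewed slightly from below. On the 2024 axis, Baseline reaches 6.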